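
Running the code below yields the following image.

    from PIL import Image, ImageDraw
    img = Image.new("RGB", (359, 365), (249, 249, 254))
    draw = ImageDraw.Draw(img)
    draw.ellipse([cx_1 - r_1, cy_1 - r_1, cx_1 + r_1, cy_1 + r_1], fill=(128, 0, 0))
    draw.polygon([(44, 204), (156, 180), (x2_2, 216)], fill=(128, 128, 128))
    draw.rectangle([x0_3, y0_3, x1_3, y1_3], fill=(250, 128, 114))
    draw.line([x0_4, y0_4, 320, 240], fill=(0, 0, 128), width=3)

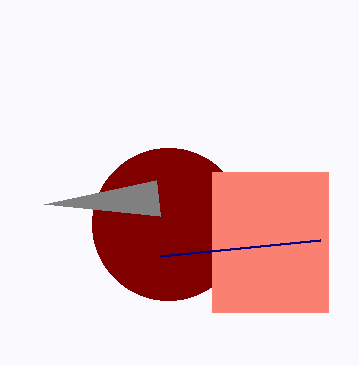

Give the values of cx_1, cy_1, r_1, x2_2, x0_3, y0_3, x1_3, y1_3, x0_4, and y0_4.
cx_1 = 168, cy_1 = 224, r_1 = 76, x2_2 = 160, x0_3 = 212, y0_3 = 172, x1_3 = 328, y1_3 = 312, x0_4 = 160, y0_4 = 256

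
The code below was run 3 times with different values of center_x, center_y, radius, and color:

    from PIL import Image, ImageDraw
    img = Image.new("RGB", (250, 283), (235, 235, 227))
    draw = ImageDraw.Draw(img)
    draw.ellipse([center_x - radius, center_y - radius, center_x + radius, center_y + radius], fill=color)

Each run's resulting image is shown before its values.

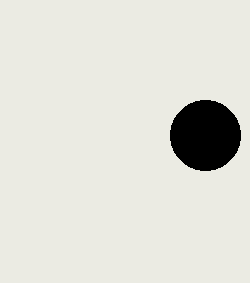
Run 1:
center_x = 205; center_y = 135; radius = 35; color = 'black'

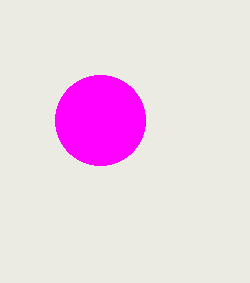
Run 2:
center_x = 100
center_y = 120
radius = 45
color = 'magenta'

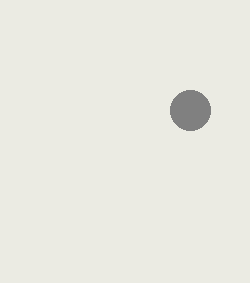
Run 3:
center_x = 190; center_y = 110; radius = 20; color = 'gray'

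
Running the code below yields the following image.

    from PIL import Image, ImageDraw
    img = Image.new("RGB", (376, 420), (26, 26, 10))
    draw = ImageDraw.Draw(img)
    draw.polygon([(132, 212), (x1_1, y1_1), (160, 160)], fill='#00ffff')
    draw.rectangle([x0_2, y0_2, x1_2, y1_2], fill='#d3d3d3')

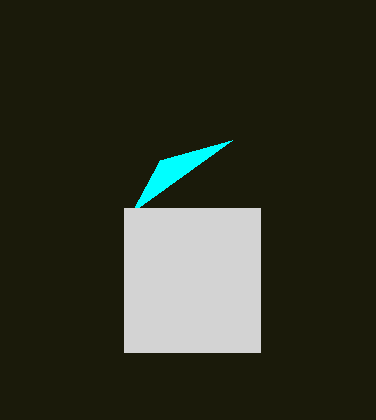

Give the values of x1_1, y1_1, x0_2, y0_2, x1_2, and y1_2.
x1_1 = 232
y1_1 = 140
x0_2 = 124
y0_2 = 208
x1_2 = 260
y1_2 = 352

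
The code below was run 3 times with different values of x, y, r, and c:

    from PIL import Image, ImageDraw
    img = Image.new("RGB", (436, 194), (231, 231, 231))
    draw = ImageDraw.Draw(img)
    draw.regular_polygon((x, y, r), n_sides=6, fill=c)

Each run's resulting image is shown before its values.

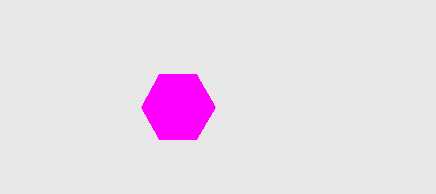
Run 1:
x = 178, y = 107, r = 37, c = 'magenta'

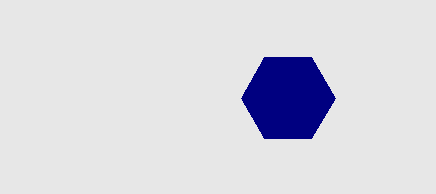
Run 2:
x = 288, y = 98, r = 47, c = 'navy'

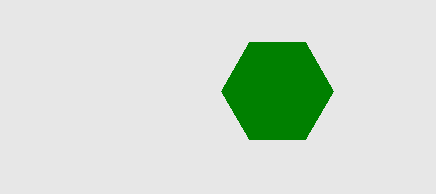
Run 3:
x = 277; y = 91; r = 56; c = 'green'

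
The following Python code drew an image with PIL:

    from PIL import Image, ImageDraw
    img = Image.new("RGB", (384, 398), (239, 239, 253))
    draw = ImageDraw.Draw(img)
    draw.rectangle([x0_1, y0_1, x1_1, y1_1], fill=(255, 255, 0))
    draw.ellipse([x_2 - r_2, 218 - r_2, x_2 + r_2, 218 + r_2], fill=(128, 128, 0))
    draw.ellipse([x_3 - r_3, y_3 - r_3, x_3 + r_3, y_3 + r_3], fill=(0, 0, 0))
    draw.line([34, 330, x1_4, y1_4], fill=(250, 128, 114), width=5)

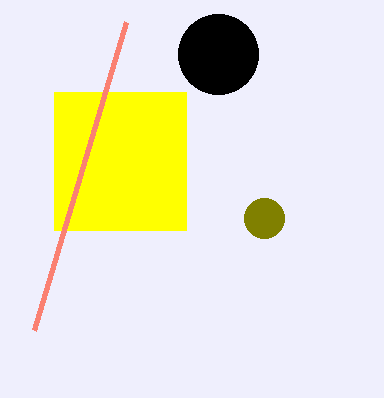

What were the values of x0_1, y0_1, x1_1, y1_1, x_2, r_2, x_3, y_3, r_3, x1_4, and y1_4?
x0_1 = 54; y0_1 = 92; x1_1 = 186; y1_1 = 230; x_2 = 264; r_2 = 20; x_3 = 218; y_3 = 54; r_3 = 40; x1_4 = 126; y1_4 = 22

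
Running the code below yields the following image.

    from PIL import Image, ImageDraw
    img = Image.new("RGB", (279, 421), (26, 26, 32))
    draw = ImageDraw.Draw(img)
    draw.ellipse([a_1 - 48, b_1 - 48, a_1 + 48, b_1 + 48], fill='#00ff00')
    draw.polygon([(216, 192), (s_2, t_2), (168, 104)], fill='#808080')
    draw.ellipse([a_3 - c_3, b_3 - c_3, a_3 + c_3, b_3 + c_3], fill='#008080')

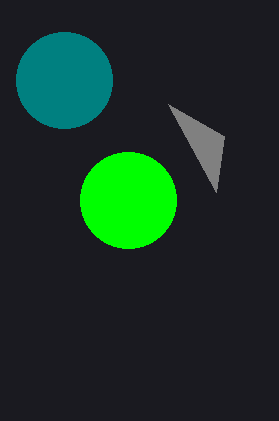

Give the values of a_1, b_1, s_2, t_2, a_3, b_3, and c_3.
a_1 = 128; b_1 = 200; s_2 = 224; t_2 = 136; a_3 = 64; b_3 = 80; c_3 = 48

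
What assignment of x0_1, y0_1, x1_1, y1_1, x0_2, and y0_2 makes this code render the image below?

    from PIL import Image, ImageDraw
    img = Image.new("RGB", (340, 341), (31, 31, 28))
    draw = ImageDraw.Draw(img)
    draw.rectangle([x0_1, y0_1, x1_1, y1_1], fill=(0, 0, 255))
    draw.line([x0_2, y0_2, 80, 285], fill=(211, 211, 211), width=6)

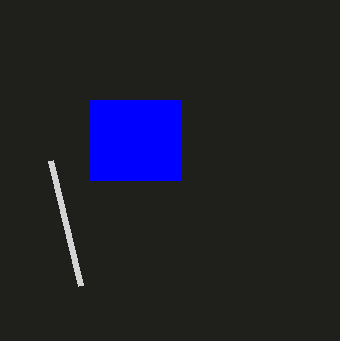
x0_1 = 90, y0_1 = 100, x1_1 = 180, y1_1 = 180, x0_2 = 50, y0_2 = 160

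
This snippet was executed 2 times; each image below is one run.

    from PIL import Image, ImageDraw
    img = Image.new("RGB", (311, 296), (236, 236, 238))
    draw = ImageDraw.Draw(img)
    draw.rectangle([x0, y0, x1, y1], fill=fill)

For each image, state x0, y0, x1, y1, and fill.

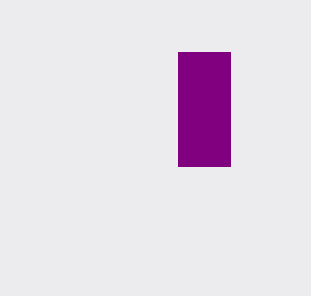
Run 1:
x0 = 178; y0 = 52; x1 = 230; y1 = 166; fill = 'purple'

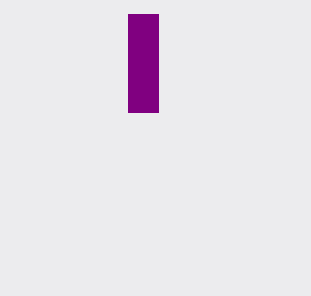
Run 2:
x0 = 128, y0 = 14, x1 = 158, y1 = 112, fill = 'purple'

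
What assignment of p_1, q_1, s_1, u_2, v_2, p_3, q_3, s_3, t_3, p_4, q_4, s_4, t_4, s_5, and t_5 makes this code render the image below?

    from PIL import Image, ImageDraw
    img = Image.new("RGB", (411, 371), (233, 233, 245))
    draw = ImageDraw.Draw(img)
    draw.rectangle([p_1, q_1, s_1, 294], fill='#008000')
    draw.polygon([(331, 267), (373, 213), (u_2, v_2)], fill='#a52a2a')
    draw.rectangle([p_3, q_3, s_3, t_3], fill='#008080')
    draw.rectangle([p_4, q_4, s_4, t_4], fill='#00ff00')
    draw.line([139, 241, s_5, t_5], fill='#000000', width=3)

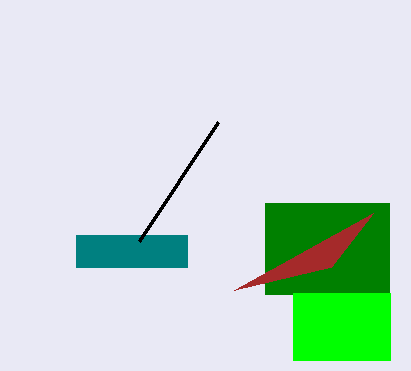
p_1 = 265
q_1 = 203
s_1 = 389
u_2 = 234
v_2 = 290
p_3 = 76
q_3 = 235
s_3 = 187
t_3 = 267
p_4 = 293
q_4 = 293
s_4 = 390
t_4 = 360
s_5 = 218
t_5 = 122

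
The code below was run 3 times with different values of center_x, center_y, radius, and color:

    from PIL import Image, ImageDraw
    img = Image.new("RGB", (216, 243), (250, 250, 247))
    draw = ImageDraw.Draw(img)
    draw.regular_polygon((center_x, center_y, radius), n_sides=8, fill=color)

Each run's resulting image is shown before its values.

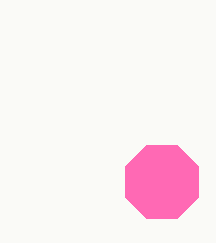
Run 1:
center_x = 162, center_y = 182, radius = 40, color = 'hotpink'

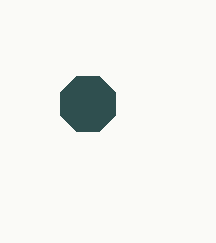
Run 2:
center_x = 88; center_y = 104; radius = 30; color = 'darkslategray'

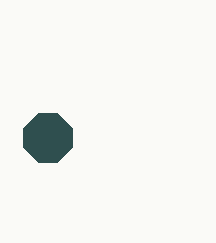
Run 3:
center_x = 48
center_y = 138
radius = 26
color = 'darkslategray'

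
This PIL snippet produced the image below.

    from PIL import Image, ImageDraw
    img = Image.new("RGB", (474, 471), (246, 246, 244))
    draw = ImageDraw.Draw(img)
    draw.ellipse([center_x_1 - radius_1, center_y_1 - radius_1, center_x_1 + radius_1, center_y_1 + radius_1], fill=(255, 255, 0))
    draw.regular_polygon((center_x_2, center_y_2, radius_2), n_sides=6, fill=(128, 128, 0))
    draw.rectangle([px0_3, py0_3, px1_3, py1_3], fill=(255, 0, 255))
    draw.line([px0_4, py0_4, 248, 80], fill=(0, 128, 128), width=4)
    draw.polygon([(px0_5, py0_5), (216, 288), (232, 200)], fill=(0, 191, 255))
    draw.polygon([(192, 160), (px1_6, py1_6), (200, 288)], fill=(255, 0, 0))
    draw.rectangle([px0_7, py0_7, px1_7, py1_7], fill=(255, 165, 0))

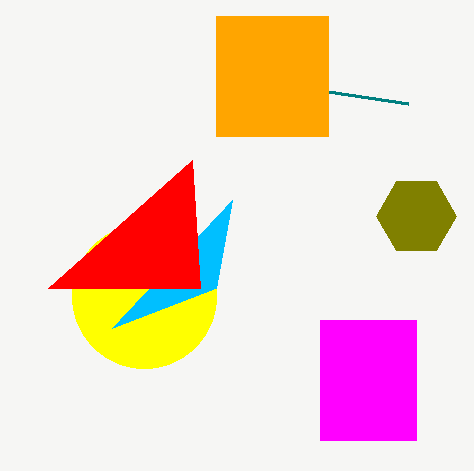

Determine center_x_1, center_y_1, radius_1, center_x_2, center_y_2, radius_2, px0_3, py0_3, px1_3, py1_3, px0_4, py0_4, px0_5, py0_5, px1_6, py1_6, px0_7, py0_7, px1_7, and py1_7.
center_x_1 = 144; center_y_1 = 296; radius_1 = 72; center_x_2 = 416; center_y_2 = 216; radius_2 = 40; px0_3 = 320; py0_3 = 320; px1_3 = 416; py1_3 = 440; px0_4 = 408; py0_4 = 104; px0_5 = 112; py0_5 = 328; px1_6 = 48; py1_6 = 288; px0_7 = 216; py0_7 = 16; px1_7 = 328; py1_7 = 136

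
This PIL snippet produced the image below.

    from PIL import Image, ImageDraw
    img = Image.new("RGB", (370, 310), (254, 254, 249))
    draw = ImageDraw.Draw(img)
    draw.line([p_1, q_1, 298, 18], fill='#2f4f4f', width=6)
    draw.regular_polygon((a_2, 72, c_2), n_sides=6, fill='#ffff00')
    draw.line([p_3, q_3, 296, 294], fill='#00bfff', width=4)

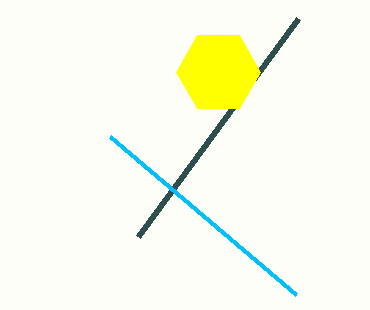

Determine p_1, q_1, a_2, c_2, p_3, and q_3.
p_1 = 138
q_1 = 236
a_2 = 218
c_2 = 42
p_3 = 110
q_3 = 136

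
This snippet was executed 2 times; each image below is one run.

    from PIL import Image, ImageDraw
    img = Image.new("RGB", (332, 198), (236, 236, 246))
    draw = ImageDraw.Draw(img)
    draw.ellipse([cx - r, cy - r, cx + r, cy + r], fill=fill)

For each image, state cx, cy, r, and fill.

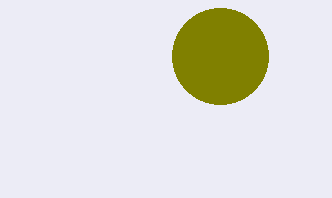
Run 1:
cx = 220
cy = 56
r = 48
fill = 'olive'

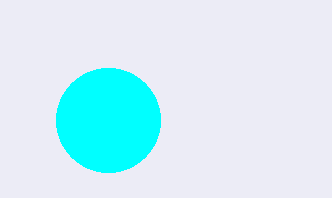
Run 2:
cx = 108
cy = 120
r = 52
fill = 'cyan'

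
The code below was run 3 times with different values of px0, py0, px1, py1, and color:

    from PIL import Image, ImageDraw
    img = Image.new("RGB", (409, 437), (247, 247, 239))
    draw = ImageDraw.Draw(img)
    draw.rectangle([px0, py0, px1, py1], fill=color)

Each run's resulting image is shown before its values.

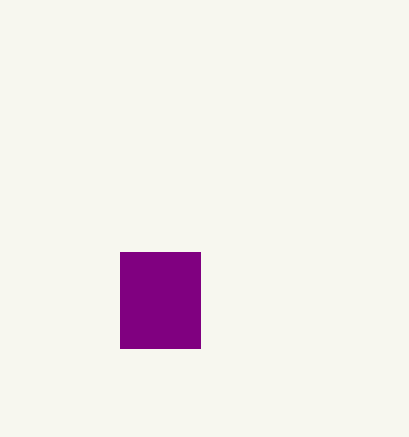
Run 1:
px0 = 120
py0 = 252
px1 = 200
py1 = 348
color = 'purple'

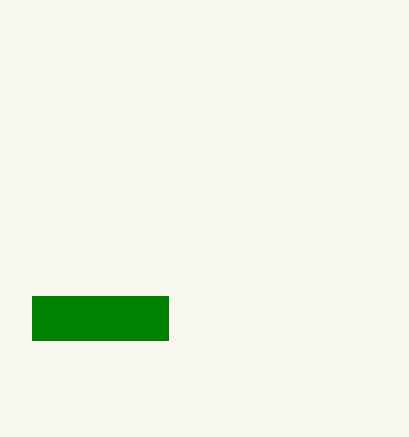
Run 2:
px0 = 32
py0 = 296
px1 = 168
py1 = 340
color = 'green'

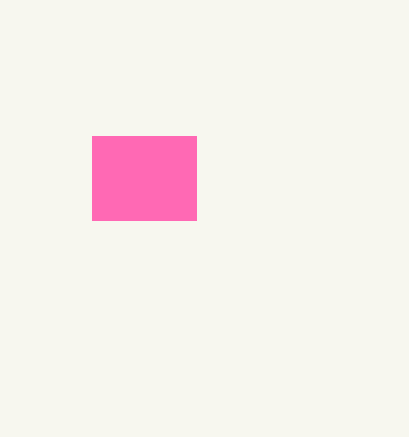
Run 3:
px0 = 92, py0 = 136, px1 = 196, py1 = 220, color = 'hotpink'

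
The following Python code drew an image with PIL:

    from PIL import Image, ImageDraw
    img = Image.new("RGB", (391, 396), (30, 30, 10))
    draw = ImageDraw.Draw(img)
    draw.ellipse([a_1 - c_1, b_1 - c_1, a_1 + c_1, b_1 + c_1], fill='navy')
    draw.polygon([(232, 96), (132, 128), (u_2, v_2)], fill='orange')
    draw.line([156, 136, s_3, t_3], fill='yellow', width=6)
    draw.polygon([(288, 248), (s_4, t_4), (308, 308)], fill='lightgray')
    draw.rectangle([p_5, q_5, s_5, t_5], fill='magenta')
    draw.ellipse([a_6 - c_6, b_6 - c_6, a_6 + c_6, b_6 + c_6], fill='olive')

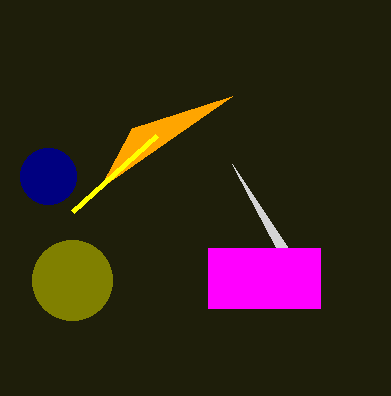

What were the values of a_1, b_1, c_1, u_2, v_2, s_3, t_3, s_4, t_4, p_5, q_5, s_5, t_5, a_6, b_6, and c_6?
a_1 = 48
b_1 = 176
c_1 = 28
u_2 = 100
v_2 = 188
s_3 = 72
t_3 = 212
s_4 = 232
t_4 = 164
p_5 = 208
q_5 = 248
s_5 = 320
t_5 = 308
a_6 = 72
b_6 = 280
c_6 = 40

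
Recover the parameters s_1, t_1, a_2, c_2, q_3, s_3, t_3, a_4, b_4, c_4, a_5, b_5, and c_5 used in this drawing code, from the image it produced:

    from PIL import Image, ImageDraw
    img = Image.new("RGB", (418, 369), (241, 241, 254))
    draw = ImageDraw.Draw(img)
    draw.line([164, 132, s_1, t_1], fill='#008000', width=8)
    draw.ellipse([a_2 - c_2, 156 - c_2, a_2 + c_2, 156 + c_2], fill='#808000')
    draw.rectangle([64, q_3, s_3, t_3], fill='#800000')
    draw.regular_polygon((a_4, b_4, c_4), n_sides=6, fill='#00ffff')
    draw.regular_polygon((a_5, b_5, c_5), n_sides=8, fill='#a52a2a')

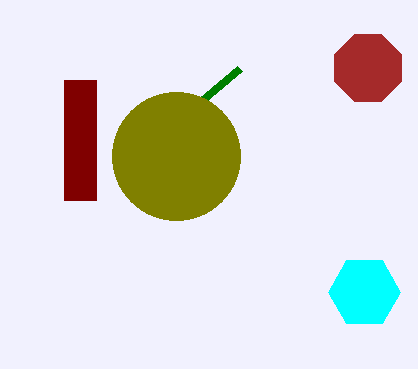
s_1 = 240, t_1 = 68, a_2 = 176, c_2 = 64, q_3 = 80, s_3 = 96, t_3 = 200, a_4 = 364, b_4 = 292, c_4 = 36, a_5 = 368, b_5 = 68, c_5 = 36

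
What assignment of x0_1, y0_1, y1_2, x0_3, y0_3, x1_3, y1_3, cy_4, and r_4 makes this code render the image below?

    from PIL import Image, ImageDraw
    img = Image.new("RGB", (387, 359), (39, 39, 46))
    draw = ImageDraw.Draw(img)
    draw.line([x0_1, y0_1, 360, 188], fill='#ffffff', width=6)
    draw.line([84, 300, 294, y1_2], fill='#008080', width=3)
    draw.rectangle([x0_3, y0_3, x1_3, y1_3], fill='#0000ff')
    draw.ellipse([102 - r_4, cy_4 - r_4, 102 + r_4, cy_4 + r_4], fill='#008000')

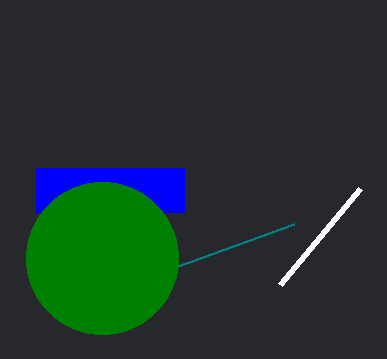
x0_1 = 280; y0_1 = 284; y1_2 = 224; x0_3 = 36; y0_3 = 168; x1_3 = 184; y1_3 = 212; cy_4 = 258; r_4 = 76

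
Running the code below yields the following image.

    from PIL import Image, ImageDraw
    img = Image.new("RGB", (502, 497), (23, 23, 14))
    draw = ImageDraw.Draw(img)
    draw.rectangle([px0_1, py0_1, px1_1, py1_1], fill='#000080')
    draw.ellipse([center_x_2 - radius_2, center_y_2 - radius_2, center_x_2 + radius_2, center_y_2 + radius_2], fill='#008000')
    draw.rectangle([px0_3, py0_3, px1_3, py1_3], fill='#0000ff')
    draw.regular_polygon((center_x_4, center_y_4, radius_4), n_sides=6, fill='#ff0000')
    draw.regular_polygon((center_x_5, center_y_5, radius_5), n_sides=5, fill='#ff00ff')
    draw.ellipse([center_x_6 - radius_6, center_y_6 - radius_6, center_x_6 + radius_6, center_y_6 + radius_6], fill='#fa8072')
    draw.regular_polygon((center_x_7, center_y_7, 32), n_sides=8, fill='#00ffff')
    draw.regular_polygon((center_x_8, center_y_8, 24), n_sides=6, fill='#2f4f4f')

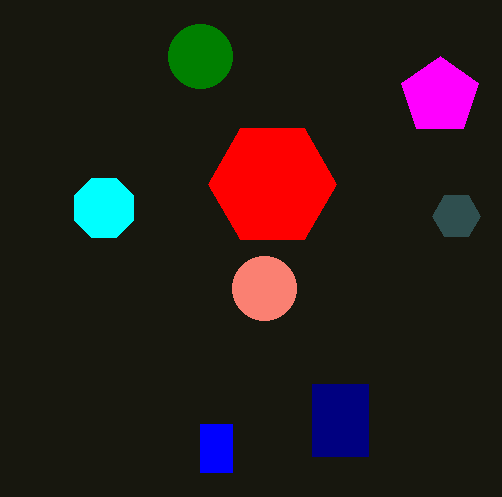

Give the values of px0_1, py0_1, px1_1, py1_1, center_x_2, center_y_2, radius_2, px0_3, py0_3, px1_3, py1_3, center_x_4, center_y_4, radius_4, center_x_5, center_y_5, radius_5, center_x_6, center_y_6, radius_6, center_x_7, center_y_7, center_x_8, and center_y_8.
px0_1 = 312
py0_1 = 384
px1_1 = 368
py1_1 = 456
center_x_2 = 200
center_y_2 = 56
radius_2 = 32
px0_3 = 200
py0_3 = 424
px1_3 = 232
py1_3 = 472
center_x_4 = 272
center_y_4 = 184
radius_4 = 64
center_x_5 = 440
center_y_5 = 96
radius_5 = 40
center_x_6 = 264
center_y_6 = 288
radius_6 = 32
center_x_7 = 104
center_y_7 = 208
center_x_8 = 456
center_y_8 = 216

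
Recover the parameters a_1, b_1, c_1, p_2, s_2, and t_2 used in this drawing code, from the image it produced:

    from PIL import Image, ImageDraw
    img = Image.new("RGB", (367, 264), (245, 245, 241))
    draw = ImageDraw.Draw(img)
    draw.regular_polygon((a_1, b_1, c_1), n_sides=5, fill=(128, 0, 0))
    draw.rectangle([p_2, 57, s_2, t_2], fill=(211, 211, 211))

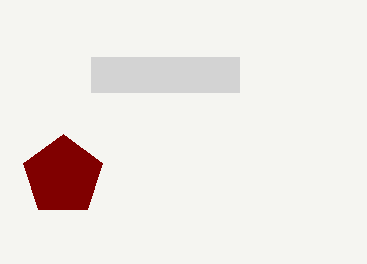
a_1 = 63
b_1 = 176
c_1 = 42
p_2 = 91
s_2 = 239
t_2 = 92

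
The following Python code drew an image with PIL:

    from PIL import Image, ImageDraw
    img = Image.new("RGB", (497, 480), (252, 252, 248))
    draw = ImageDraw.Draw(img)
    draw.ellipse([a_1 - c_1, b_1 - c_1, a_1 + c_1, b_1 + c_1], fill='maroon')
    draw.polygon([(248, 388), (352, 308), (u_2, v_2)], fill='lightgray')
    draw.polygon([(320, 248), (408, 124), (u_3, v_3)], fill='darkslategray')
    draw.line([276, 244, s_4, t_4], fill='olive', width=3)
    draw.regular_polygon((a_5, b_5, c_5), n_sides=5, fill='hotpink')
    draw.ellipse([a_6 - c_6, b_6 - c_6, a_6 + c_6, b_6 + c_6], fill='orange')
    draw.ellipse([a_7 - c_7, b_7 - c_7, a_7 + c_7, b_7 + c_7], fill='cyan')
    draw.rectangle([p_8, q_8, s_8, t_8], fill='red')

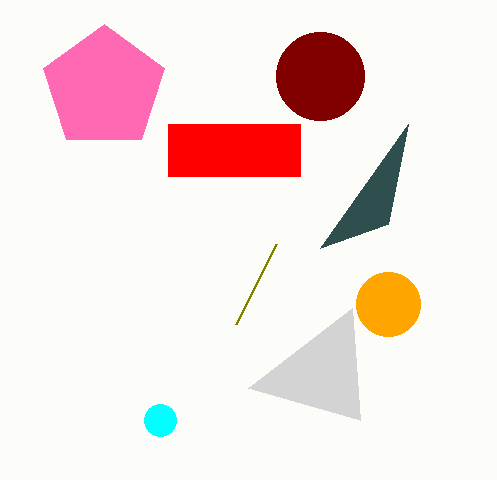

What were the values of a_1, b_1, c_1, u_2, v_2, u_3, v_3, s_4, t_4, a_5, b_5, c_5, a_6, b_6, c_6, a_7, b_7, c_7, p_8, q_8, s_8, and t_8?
a_1 = 320, b_1 = 76, c_1 = 44, u_2 = 360, v_2 = 420, u_3 = 388, v_3 = 224, s_4 = 236, t_4 = 324, a_5 = 104, b_5 = 88, c_5 = 64, a_6 = 388, b_6 = 304, c_6 = 32, a_7 = 160, b_7 = 420, c_7 = 16, p_8 = 168, q_8 = 124, s_8 = 300, t_8 = 176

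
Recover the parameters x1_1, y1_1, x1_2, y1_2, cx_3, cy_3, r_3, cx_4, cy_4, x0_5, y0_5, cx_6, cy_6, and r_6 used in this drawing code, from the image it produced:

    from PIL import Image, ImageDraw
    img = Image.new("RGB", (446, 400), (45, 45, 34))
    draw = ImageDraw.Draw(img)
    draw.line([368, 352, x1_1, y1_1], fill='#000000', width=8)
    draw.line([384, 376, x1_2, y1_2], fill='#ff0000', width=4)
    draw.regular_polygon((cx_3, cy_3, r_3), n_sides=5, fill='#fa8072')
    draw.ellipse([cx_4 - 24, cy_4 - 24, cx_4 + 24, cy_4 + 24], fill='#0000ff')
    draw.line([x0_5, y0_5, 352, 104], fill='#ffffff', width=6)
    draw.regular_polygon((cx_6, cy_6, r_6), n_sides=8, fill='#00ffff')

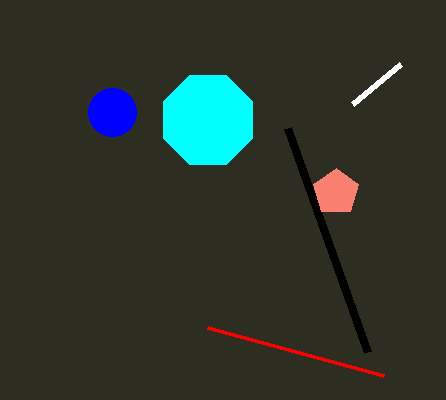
x1_1 = 288
y1_1 = 128
x1_2 = 208
y1_2 = 328
cx_3 = 336
cy_3 = 192
r_3 = 24
cx_4 = 112
cy_4 = 112
x0_5 = 400
y0_5 = 64
cx_6 = 208
cy_6 = 120
r_6 = 48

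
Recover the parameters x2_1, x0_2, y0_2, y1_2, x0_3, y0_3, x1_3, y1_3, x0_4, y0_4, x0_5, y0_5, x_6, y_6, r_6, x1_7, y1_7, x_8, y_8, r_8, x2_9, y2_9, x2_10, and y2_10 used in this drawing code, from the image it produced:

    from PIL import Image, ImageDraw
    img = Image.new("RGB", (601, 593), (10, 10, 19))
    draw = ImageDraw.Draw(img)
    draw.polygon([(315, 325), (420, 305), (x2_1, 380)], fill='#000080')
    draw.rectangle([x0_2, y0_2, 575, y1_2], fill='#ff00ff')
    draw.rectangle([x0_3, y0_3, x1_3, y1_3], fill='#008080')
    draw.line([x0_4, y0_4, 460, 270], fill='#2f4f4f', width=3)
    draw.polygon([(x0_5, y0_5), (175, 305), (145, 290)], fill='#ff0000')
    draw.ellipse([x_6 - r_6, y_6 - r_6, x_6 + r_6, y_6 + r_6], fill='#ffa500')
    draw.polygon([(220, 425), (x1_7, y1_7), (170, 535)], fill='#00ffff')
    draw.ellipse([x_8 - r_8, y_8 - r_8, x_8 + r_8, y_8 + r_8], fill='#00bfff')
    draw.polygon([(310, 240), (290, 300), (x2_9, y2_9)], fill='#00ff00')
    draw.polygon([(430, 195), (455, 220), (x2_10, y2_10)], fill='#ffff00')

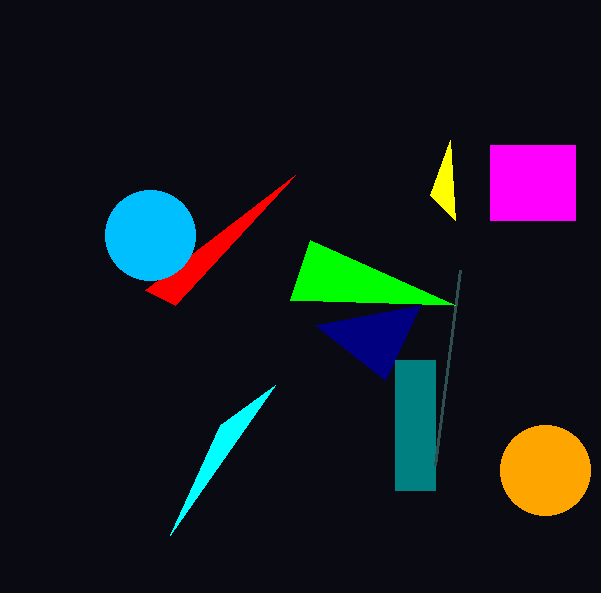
x2_1 = 385; x0_2 = 490; y0_2 = 145; y1_2 = 220; x0_3 = 395; y0_3 = 360; x1_3 = 435; y1_3 = 490; x0_4 = 435; y0_4 = 465; x0_5 = 295; y0_5 = 175; x_6 = 545; y_6 = 470; r_6 = 45; x1_7 = 275; y1_7 = 385; x_8 = 150; y_8 = 235; r_8 = 45; x2_9 = 455; y2_9 = 305; x2_10 = 450; y2_10 = 140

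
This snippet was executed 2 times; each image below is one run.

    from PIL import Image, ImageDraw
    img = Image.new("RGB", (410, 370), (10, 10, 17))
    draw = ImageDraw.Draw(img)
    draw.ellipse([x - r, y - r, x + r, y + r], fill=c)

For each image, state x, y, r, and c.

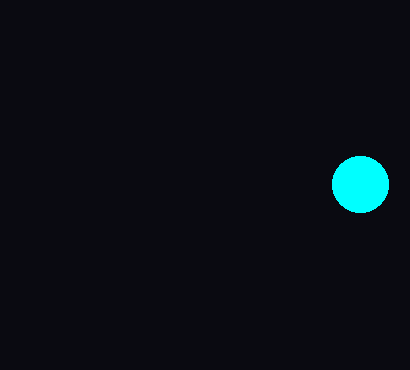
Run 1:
x = 360; y = 184; r = 28; c = 'cyan'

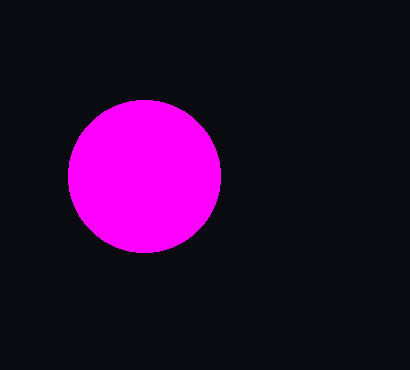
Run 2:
x = 144; y = 176; r = 76; c = 'magenta'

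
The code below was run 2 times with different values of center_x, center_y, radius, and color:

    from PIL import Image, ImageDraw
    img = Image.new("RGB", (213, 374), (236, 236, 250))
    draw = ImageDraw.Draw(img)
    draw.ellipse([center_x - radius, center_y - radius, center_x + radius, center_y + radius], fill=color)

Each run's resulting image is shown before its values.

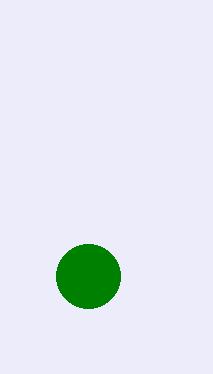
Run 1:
center_x = 88; center_y = 276; radius = 32; color = 'green'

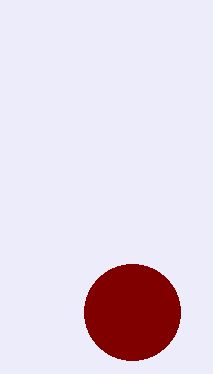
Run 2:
center_x = 132; center_y = 312; radius = 48; color = 'maroon'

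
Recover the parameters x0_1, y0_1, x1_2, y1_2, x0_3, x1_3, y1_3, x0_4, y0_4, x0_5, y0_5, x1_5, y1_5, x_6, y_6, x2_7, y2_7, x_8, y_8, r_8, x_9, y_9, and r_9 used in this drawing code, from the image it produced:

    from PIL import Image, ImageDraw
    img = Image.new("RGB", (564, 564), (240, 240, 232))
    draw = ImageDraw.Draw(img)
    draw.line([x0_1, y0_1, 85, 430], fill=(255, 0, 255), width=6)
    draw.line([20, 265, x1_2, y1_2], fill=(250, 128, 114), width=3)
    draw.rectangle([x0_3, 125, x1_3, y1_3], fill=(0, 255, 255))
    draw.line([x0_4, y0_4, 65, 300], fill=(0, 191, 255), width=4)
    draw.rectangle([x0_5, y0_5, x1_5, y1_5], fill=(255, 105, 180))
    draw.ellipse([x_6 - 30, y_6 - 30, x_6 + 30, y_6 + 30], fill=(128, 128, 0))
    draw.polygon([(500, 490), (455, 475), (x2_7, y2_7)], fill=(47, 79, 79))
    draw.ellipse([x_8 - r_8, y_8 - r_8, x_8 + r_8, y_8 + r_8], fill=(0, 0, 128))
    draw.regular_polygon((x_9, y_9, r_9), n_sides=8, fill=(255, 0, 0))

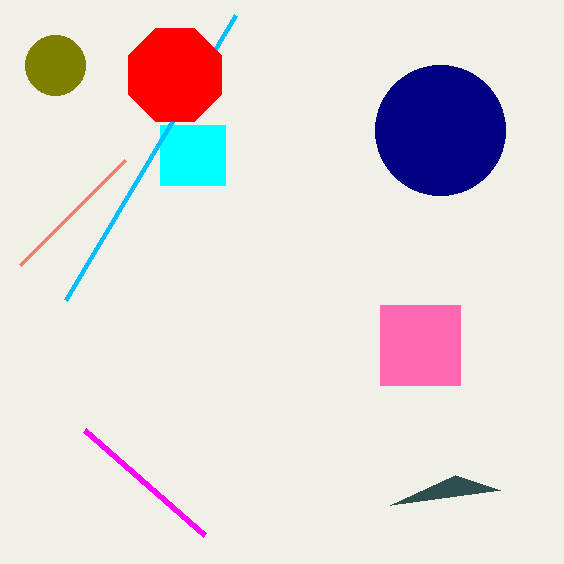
x0_1 = 205, y0_1 = 535, x1_2 = 125, y1_2 = 160, x0_3 = 160, x1_3 = 225, y1_3 = 185, x0_4 = 235, y0_4 = 15, x0_5 = 380, y0_5 = 305, x1_5 = 460, y1_5 = 385, x_6 = 55, y_6 = 65, x2_7 = 390, y2_7 = 505, x_8 = 440, y_8 = 130, r_8 = 65, x_9 = 175, y_9 = 75, r_9 = 50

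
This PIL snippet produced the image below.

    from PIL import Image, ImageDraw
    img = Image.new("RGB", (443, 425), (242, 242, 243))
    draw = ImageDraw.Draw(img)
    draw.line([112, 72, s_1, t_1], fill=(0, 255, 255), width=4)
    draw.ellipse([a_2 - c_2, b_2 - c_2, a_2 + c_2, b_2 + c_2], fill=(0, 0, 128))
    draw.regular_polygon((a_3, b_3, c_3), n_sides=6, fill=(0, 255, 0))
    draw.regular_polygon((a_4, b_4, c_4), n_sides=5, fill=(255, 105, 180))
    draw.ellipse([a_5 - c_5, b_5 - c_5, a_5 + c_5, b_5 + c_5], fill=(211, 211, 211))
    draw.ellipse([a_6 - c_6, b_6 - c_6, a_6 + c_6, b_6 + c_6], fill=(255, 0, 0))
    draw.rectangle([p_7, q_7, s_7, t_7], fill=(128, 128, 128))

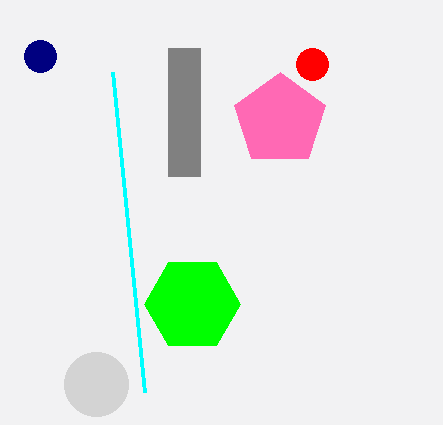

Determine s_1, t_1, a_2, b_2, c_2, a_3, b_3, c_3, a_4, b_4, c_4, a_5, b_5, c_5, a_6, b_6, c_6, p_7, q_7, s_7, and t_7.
s_1 = 144; t_1 = 392; a_2 = 40; b_2 = 56; c_2 = 16; a_3 = 192; b_3 = 304; c_3 = 48; a_4 = 280; b_4 = 120; c_4 = 48; a_5 = 96; b_5 = 384; c_5 = 32; a_6 = 312; b_6 = 64; c_6 = 16; p_7 = 168; q_7 = 48; s_7 = 200; t_7 = 176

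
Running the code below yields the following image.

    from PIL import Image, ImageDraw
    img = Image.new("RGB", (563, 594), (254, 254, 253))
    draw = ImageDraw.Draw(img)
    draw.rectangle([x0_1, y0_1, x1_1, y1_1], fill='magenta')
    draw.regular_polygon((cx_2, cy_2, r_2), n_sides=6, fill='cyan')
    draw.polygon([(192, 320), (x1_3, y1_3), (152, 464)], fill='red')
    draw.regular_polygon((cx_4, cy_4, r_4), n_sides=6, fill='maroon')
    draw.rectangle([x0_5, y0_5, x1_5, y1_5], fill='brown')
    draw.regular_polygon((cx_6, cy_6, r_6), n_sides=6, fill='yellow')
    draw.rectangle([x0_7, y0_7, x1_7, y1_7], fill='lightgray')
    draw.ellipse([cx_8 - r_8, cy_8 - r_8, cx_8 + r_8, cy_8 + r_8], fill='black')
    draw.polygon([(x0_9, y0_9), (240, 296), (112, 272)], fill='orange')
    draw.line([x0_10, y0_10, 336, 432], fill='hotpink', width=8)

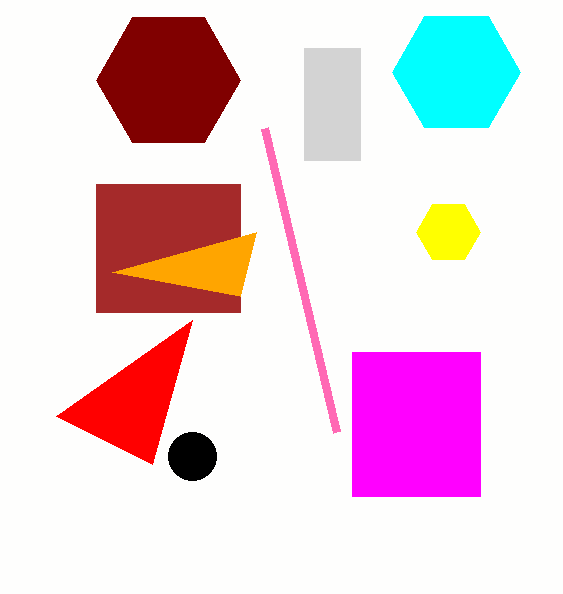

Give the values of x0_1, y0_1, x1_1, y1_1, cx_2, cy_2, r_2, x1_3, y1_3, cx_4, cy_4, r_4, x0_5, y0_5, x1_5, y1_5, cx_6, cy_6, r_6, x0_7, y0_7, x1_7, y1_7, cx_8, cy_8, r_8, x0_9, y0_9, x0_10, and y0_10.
x0_1 = 352
y0_1 = 352
x1_1 = 480
y1_1 = 496
cx_2 = 456
cy_2 = 72
r_2 = 64
x1_3 = 56
y1_3 = 416
cx_4 = 168
cy_4 = 80
r_4 = 72
x0_5 = 96
y0_5 = 184
x1_5 = 240
y1_5 = 312
cx_6 = 448
cy_6 = 232
r_6 = 32
x0_7 = 304
y0_7 = 48
x1_7 = 360
y1_7 = 160
cx_8 = 192
cy_8 = 456
r_8 = 24
x0_9 = 256
y0_9 = 232
x0_10 = 264
y0_10 = 128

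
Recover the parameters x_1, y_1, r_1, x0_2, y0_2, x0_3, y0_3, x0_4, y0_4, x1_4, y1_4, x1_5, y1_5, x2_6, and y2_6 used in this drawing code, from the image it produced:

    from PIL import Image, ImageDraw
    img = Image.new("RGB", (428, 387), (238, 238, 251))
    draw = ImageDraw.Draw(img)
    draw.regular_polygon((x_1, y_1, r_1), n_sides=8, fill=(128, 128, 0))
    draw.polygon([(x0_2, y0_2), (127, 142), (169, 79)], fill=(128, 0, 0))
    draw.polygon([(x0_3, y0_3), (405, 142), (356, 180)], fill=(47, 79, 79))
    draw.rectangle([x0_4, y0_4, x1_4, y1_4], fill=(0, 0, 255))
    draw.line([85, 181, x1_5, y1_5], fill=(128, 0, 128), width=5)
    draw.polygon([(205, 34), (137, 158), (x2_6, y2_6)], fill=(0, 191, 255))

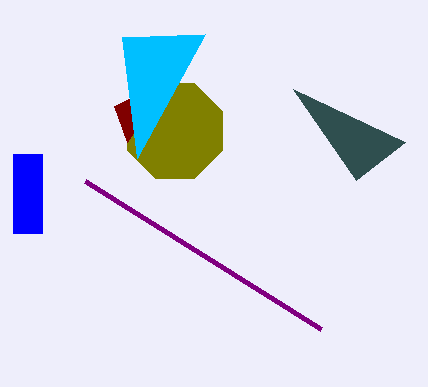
x_1 = 175; y_1 = 131; r_1 = 51; x0_2 = 114; y0_2 = 106; x0_3 = 293; y0_3 = 89; x0_4 = 13; y0_4 = 154; x1_4 = 42; y1_4 = 233; x1_5 = 321; y1_5 = 329; x2_6 = 122; y2_6 = 37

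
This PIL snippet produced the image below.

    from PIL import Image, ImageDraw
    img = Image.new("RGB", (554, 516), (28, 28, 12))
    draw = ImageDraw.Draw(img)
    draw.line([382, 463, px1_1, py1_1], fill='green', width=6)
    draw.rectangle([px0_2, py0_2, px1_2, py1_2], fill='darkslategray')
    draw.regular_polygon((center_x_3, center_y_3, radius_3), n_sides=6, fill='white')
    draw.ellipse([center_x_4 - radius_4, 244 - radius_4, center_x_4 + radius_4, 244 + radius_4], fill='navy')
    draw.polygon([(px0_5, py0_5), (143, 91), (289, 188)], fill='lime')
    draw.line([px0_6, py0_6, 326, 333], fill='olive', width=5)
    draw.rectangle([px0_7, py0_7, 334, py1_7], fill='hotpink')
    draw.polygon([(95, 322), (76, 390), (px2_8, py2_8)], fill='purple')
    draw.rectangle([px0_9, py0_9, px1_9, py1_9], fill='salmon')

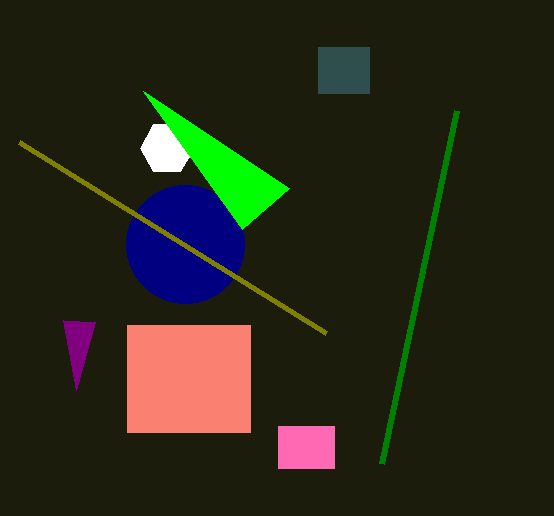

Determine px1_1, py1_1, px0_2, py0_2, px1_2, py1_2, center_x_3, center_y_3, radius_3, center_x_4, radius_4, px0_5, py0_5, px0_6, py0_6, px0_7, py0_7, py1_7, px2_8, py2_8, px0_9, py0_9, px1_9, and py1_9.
px1_1 = 457, py1_1 = 110, px0_2 = 318, py0_2 = 47, px1_2 = 369, py1_2 = 93, center_x_3 = 167, center_y_3 = 148, radius_3 = 27, center_x_4 = 185, radius_4 = 59, px0_5 = 242, py0_5 = 229, px0_6 = 19, py0_6 = 142, px0_7 = 278, py0_7 = 426, py1_7 = 468, px2_8 = 63, py2_8 = 320, px0_9 = 127, py0_9 = 325, px1_9 = 250, py1_9 = 432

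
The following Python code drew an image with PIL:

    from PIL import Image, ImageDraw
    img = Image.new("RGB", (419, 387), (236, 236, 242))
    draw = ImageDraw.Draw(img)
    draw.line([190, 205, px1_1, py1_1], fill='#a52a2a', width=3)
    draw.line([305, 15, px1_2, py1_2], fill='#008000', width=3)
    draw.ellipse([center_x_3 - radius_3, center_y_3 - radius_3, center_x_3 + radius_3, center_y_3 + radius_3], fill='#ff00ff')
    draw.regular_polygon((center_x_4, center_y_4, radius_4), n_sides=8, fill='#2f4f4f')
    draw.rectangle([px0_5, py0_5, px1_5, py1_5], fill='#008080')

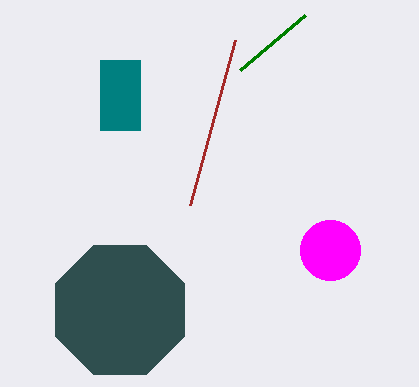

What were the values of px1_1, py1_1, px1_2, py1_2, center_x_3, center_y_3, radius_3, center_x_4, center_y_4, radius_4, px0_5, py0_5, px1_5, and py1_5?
px1_1 = 235; py1_1 = 40; px1_2 = 240; py1_2 = 70; center_x_3 = 330; center_y_3 = 250; radius_3 = 30; center_x_4 = 120; center_y_4 = 310; radius_4 = 70; px0_5 = 100; py0_5 = 60; px1_5 = 140; py1_5 = 130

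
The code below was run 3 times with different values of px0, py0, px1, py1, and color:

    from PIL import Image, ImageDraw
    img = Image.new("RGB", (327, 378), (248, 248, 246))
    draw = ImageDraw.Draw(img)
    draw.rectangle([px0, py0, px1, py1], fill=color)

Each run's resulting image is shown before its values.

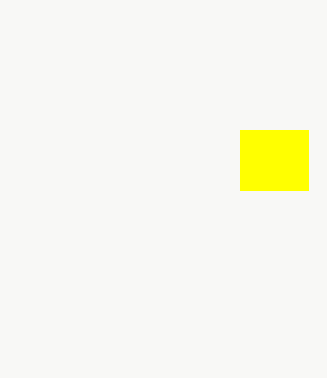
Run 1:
px0 = 240
py0 = 130
px1 = 308
py1 = 190
color = 'yellow'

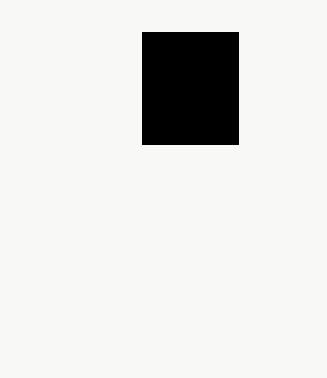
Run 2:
px0 = 142, py0 = 32, px1 = 238, py1 = 144, color = 'black'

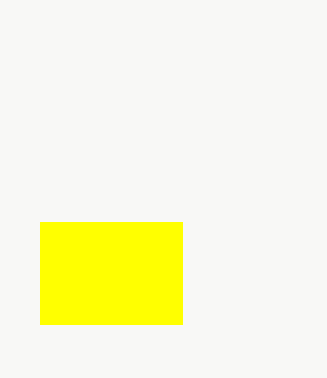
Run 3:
px0 = 40
py0 = 222
px1 = 182
py1 = 324
color = 'yellow'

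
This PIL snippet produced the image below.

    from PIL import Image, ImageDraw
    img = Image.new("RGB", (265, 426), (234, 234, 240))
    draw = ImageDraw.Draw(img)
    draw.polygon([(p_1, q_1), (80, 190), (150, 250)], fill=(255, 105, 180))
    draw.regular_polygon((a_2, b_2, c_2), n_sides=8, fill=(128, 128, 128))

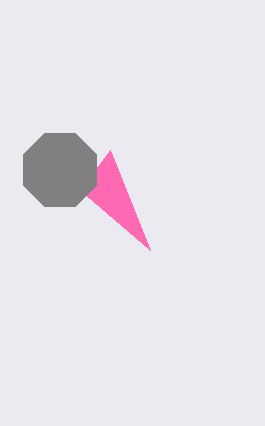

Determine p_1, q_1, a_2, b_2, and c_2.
p_1 = 110, q_1 = 150, a_2 = 60, b_2 = 170, c_2 = 40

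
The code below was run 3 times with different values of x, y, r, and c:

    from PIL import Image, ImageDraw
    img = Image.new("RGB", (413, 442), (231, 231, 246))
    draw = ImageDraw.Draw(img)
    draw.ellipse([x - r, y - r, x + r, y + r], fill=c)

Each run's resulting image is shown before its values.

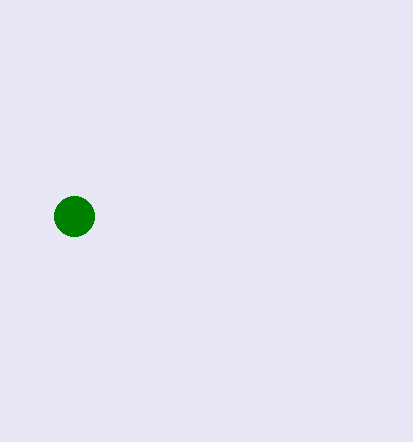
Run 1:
x = 74; y = 216; r = 20; c = 'green'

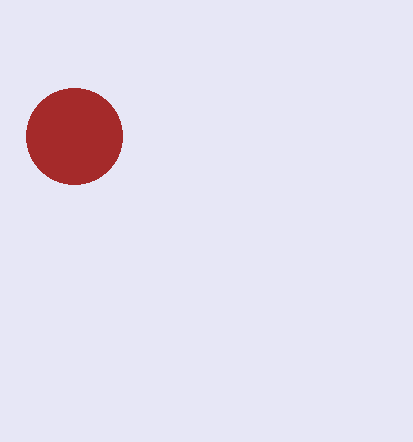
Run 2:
x = 74; y = 136; r = 48; c = 'brown'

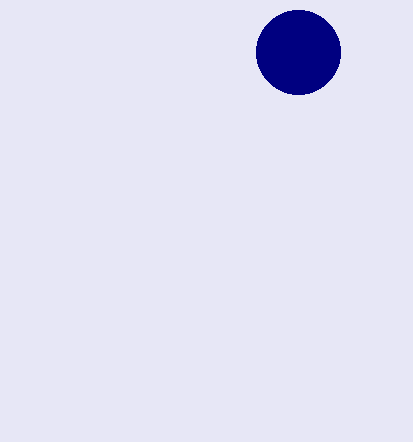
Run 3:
x = 298
y = 52
r = 42
c = 'navy'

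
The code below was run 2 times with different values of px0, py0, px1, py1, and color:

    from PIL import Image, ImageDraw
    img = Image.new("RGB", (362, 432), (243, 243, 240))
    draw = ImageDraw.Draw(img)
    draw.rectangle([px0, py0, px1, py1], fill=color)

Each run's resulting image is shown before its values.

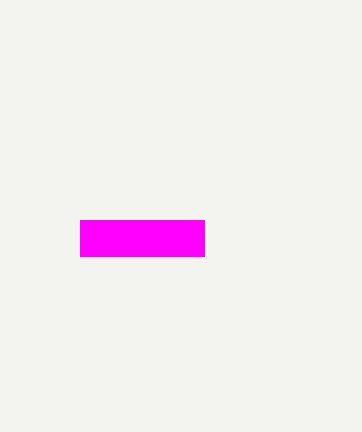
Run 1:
px0 = 80, py0 = 220, px1 = 204, py1 = 256, color = 'magenta'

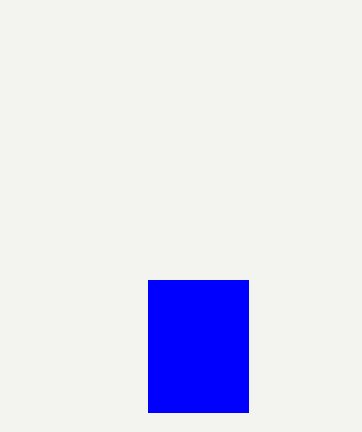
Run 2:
px0 = 148, py0 = 280, px1 = 248, py1 = 412, color = 'blue'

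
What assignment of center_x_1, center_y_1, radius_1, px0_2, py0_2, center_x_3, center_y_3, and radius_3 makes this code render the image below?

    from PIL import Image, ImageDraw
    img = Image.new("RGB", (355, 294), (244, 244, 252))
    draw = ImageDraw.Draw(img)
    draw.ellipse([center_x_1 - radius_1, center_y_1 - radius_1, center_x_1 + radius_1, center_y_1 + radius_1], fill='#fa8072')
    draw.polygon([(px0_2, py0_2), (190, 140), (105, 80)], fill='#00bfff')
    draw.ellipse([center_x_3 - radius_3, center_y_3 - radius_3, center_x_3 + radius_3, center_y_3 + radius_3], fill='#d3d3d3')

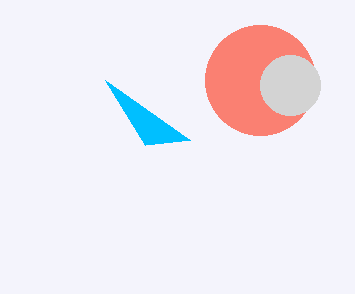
center_x_1 = 260, center_y_1 = 80, radius_1 = 55, px0_2 = 145, py0_2 = 145, center_x_3 = 290, center_y_3 = 85, radius_3 = 30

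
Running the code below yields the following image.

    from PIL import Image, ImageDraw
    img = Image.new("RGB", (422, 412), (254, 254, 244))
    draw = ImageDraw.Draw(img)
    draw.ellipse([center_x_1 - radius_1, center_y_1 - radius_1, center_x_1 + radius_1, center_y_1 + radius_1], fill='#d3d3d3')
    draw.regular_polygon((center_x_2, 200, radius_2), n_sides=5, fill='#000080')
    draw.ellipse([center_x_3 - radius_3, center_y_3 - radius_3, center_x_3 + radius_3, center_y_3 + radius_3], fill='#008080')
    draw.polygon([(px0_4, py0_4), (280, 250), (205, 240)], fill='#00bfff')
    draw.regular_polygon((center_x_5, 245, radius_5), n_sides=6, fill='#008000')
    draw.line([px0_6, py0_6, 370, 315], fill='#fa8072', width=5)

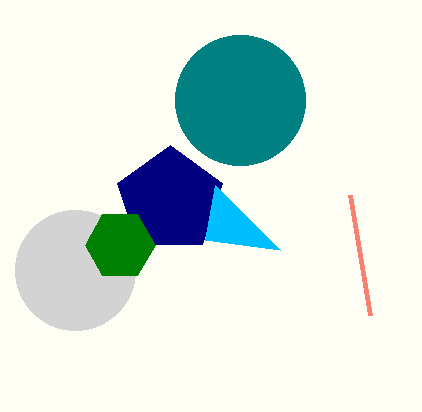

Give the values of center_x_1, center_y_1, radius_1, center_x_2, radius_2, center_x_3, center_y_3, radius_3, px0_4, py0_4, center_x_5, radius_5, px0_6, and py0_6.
center_x_1 = 75, center_y_1 = 270, radius_1 = 60, center_x_2 = 170, radius_2 = 55, center_x_3 = 240, center_y_3 = 100, radius_3 = 65, px0_4 = 215, py0_4 = 185, center_x_5 = 120, radius_5 = 35, px0_6 = 350, py0_6 = 195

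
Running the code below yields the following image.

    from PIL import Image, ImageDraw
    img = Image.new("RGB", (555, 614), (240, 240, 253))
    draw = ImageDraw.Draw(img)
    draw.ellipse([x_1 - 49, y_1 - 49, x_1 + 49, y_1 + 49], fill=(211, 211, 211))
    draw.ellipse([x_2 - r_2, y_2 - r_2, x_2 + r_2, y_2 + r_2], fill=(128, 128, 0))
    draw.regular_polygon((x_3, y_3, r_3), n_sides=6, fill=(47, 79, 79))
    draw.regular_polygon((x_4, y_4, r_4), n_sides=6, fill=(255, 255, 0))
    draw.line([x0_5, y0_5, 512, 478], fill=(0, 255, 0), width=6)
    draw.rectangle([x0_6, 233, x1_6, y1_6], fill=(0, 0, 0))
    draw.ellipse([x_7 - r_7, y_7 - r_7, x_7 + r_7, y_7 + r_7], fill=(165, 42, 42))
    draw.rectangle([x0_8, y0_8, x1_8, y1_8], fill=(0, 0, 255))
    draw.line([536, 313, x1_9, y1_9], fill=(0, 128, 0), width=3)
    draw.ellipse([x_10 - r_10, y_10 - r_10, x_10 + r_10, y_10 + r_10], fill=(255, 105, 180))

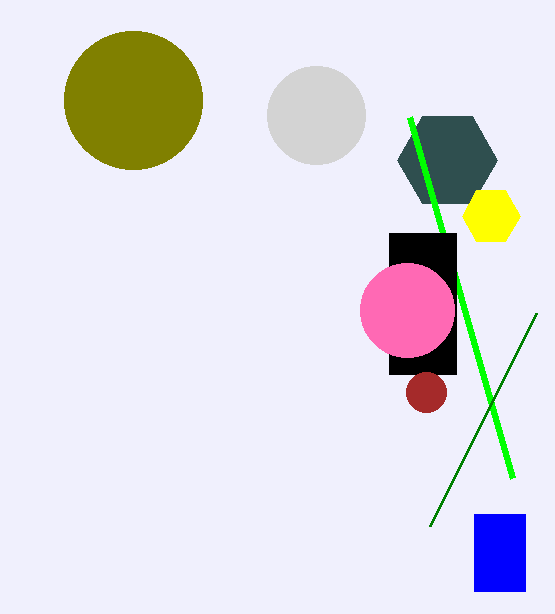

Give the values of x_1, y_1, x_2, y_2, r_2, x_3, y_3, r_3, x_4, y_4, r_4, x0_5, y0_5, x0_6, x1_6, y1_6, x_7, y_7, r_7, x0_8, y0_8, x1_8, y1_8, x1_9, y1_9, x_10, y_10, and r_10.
x_1 = 316; y_1 = 115; x_2 = 133; y_2 = 100; r_2 = 69; x_3 = 447; y_3 = 160; r_3 = 50; x_4 = 491; y_4 = 216; r_4 = 29; x0_5 = 409; y0_5 = 117; x0_6 = 389; x1_6 = 456; y1_6 = 374; x_7 = 426; y_7 = 392; r_7 = 20; x0_8 = 474; y0_8 = 514; x1_8 = 525; y1_8 = 591; x1_9 = 430; y1_9 = 526; x_10 = 407; y_10 = 310; r_10 = 47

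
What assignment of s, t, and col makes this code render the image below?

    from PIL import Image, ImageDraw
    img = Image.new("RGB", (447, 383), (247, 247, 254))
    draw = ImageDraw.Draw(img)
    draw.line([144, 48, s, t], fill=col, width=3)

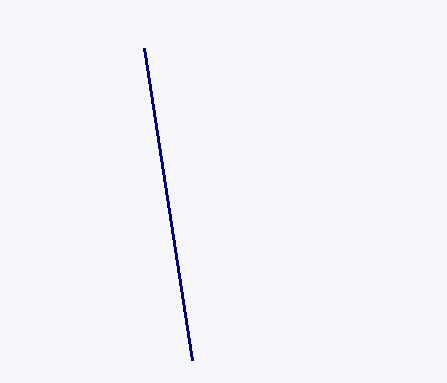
s = 192; t = 360; col = 'navy'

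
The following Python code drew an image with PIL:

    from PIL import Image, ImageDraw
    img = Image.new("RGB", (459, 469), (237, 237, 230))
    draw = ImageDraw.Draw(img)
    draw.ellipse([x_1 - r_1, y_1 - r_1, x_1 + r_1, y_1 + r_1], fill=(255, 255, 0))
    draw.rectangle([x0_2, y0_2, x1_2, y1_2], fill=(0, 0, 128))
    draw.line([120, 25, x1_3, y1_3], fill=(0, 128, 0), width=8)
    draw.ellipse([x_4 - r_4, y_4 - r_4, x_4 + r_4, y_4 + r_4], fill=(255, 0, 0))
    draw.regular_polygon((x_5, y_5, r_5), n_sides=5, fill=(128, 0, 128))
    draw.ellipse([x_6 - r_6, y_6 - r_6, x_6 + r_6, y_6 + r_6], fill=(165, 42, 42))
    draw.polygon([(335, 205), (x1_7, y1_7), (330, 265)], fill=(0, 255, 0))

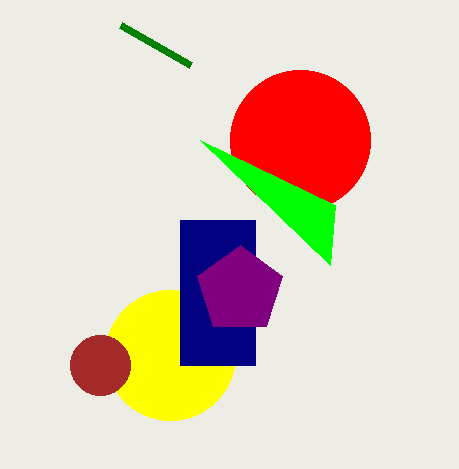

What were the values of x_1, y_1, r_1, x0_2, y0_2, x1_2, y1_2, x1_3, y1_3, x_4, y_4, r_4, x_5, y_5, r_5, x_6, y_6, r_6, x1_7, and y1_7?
x_1 = 170, y_1 = 355, r_1 = 65, x0_2 = 180, y0_2 = 220, x1_2 = 255, y1_2 = 365, x1_3 = 190, y1_3 = 65, x_4 = 300, y_4 = 140, r_4 = 70, x_5 = 240, y_5 = 290, r_5 = 45, x_6 = 100, y_6 = 365, r_6 = 30, x1_7 = 200, y1_7 = 140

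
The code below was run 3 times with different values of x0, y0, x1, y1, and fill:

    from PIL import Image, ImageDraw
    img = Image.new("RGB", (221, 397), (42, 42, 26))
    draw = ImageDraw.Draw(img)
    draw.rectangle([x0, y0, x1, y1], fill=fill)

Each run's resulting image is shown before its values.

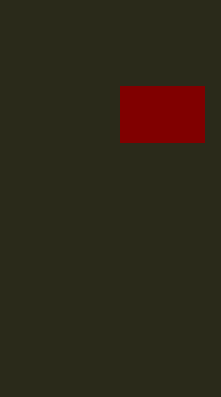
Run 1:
x0 = 120, y0 = 86, x1 = 204, y1 = 142, fill = 'maroon'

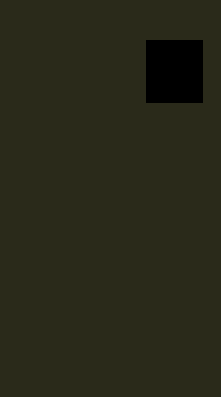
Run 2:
x0 = 146, y0 = 40, x1 = 202, y1 = 102, fill = 'black'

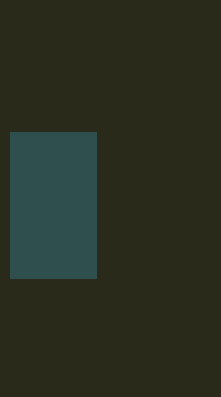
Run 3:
x0 = 10; y0 = 132; x1 = 96; y1 = 278; fill = 'darkslategray'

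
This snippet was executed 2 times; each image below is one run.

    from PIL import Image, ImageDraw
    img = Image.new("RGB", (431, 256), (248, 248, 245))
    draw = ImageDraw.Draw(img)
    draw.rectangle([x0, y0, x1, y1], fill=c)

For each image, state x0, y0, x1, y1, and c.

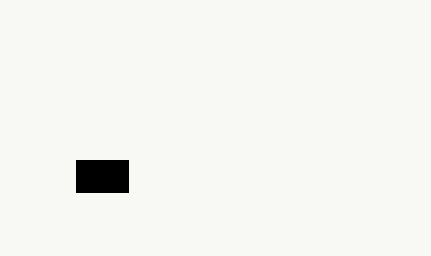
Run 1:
x0 = 76, y0 = 160, x1 = 128, y1 = 192, c = 'black'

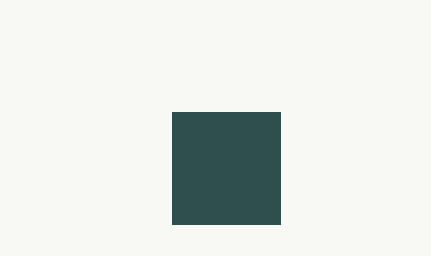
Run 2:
x0 = 172, y0 = 112, x1 = 280, y1 = 224, c = 'darkslategray'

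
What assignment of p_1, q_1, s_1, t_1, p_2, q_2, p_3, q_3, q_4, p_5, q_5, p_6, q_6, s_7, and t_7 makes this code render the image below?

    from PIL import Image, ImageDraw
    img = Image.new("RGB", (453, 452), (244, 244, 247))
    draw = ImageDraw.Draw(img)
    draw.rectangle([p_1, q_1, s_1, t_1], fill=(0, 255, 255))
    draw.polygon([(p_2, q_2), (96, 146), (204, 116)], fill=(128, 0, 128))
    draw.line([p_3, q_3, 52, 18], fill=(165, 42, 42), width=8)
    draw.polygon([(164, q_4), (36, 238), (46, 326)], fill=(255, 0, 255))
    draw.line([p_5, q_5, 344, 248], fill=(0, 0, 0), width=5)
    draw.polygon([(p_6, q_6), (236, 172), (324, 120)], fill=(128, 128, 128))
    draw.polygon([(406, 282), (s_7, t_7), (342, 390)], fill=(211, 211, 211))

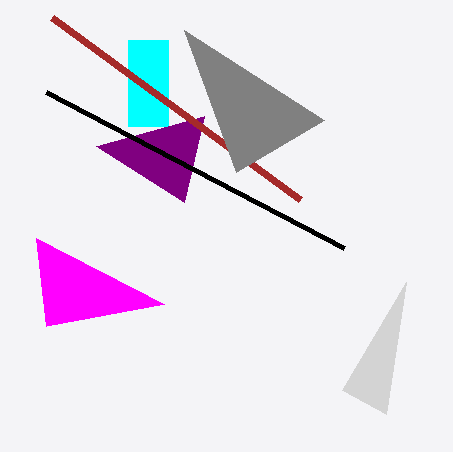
p_1 = 128; q_1 = 40; s_1 = 168; t_1 = 126; p_2 = 184; q_2 = 202; p_3 = 300; q_3 = 200; q_4 = 304; p_5 = 46; q_5 = 92; p_6 = 184; q_6 = 30; s_7 = 386; t_7 = 414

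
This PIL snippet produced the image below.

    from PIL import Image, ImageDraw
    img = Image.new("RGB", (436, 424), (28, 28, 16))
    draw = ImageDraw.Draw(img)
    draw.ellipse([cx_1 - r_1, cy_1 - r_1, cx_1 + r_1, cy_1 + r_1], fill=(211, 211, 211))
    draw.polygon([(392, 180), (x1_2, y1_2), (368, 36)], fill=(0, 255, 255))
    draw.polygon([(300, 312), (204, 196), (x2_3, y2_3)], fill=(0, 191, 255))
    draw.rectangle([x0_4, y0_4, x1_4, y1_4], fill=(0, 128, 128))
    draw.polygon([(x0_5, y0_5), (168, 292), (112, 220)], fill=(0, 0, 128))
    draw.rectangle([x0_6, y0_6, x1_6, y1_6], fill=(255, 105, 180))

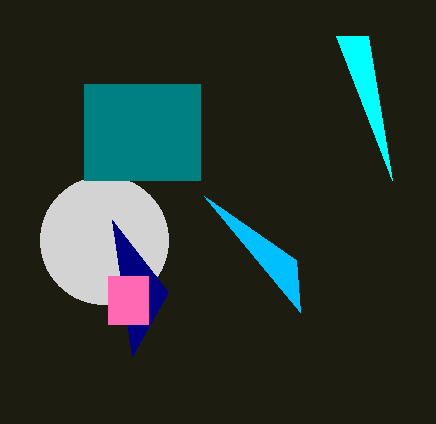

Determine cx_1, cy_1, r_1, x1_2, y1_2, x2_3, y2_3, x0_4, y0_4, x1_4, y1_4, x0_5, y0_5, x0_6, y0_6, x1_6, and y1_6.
cx_1 = 104
cy_1 = 240
r_1 = 64
x1_2 = 336
y1_2 = 36
x2_3 = 296
y2_3 = 260
x0_4 = 84
y0_4 = 84
x1_4 = 200
y1_4 = 180
x0_5 = 132
y0_5 = 356
x0_6 = 108
y0_6 = 276
x1_6 = 148
y1_6 = 324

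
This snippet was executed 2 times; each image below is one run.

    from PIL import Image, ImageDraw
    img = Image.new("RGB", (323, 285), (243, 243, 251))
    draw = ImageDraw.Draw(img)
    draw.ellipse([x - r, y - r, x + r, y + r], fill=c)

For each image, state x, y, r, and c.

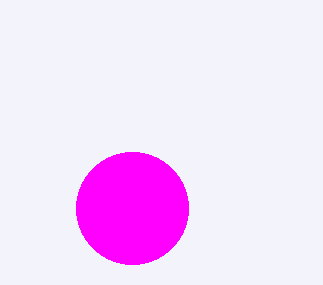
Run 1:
x = 132; y = 208; r = 56; c = 'magenta'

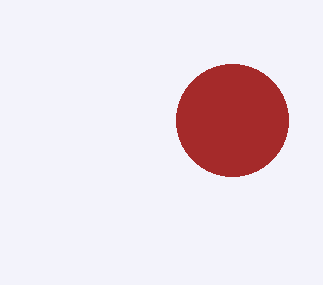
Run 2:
x = 232; y = 120; r = 56; c = 'brown'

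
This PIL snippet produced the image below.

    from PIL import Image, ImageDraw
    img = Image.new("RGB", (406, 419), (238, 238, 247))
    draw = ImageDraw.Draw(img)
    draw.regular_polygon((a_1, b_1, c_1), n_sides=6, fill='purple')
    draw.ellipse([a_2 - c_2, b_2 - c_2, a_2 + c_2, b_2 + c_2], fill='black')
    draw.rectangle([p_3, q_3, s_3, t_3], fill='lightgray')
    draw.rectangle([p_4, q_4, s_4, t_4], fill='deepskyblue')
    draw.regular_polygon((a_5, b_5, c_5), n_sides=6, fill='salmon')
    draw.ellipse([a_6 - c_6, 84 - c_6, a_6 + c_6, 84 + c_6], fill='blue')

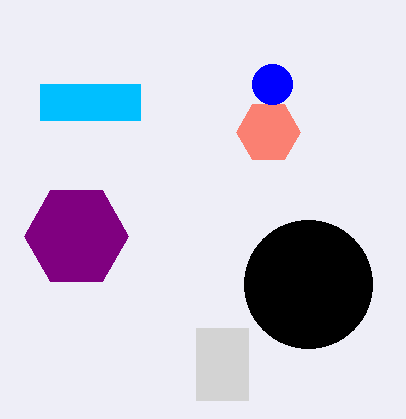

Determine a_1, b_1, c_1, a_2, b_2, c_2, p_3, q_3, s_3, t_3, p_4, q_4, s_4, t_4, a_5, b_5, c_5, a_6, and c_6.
a_1 = 76
b_1 = 236
c_1 = 52
a_2 = 308
b_2 = 284
c_2 = 64
p_3 = 196
q_3 = 328
s_3 = 248
t_3 = 400
p_4 = 40
q_4 = 84
s_4 = 140
t_4 = 120
a_5 = 268
b_5 = 132
c_5 = 32
a_6 = 272
c_6 = 20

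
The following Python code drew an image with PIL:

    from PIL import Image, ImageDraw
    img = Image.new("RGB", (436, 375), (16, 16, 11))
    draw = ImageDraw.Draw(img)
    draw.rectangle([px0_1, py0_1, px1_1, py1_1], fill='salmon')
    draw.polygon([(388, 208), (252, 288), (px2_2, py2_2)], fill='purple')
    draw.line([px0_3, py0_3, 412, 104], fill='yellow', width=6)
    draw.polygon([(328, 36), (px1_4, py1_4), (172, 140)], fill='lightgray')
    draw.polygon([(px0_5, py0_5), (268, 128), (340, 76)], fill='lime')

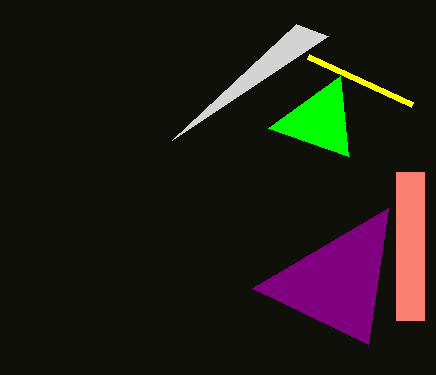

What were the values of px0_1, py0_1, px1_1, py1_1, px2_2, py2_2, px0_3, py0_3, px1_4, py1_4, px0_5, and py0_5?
px0_1 = 396, py0_1 = 172, px1_1 = 424, py1_1 = 320, px2_2 = 368, py2_2 = 344, px0_3 = 308, py0_3 = 56, px1_4 = 296, py1_4 = 24, px0_5 = 348, py0_5 = 156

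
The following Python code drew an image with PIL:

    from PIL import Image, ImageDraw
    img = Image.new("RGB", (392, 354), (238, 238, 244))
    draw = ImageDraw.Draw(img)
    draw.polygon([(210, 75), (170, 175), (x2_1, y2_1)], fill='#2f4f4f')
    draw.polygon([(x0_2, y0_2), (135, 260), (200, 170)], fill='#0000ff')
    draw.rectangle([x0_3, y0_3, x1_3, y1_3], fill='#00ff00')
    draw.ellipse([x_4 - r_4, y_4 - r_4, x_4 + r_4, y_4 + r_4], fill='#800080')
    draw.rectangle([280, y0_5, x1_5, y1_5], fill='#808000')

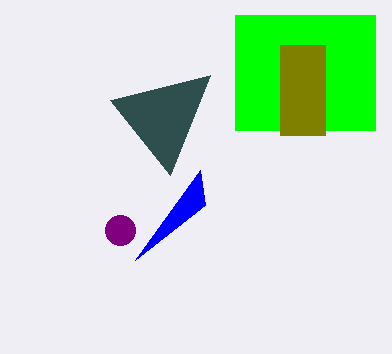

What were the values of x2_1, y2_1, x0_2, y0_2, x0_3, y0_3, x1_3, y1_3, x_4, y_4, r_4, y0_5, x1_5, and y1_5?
x2_1 = 110; y2_1 = 100; x0_2 = 205; y0_2 = 205; x0_3 = 235; y0_3 = 15; x1_3 = 375; y1_3 = 130; x_4 = 120; y_4 = 230; r_4 = 15; y0_5 = 45; x1_5 = 325; y1_5 = 135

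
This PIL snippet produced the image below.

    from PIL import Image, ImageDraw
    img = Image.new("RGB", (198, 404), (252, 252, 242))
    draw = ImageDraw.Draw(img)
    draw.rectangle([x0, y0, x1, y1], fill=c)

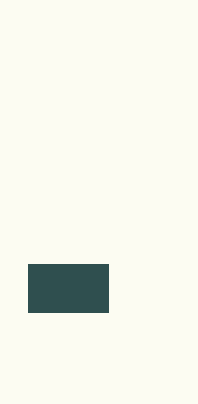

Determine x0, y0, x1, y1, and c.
x0 = 28; y0 = 264; x1 = 108; y1 = 312; c = 'darkslategray'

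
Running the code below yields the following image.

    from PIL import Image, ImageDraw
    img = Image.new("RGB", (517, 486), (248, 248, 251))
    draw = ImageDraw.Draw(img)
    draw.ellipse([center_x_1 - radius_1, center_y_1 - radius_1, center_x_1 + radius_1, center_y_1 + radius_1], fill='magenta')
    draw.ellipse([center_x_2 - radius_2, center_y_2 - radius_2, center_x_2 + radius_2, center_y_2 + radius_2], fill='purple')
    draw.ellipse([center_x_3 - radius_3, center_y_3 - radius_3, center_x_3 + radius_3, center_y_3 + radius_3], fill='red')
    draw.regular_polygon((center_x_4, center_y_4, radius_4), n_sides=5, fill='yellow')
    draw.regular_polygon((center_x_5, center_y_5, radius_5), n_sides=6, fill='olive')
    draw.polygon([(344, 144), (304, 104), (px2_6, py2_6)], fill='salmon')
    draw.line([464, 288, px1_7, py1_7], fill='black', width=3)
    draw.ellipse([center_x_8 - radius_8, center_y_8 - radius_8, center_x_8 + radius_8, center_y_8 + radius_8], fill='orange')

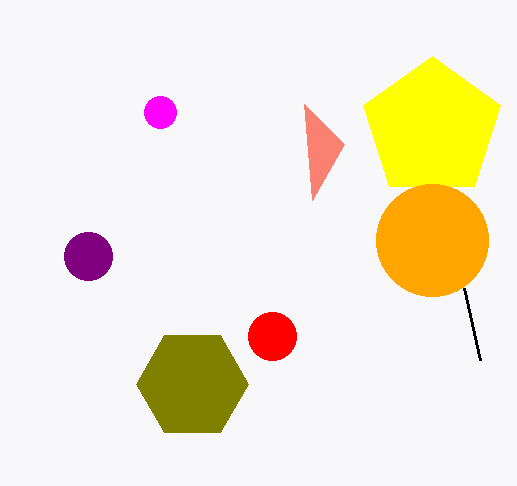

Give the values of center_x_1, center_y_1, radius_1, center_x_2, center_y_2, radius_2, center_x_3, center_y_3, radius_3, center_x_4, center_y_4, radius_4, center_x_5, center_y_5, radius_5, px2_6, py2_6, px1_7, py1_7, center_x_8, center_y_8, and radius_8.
center_x_1 = 160, center_y_1 = 112, radius_1 = 16, center_x_2 = 88, center_y_2 = 256, radius_2 = 24, center_x_3 = 272, center_y_3 = 336, radius_3 = 24, center_x_4 = 432, center_y_4 = 128, radius_4 = 72, center_x_5 = 192, center_y_5 = 384, radius_5 = 56, px2_6 = 312, py2_6 = 200, px1_7 = 480, py1_7 = 360, center_x_8 = 432, center_y_8 = 240, radius_8 = 56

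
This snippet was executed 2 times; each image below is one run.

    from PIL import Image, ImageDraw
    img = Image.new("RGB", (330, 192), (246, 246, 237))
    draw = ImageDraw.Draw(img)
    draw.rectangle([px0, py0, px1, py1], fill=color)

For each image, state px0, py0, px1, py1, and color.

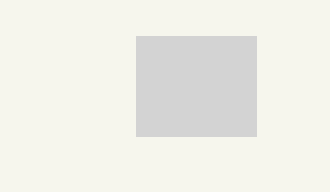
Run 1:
px0 = 136; py0 = 36; px1 = 256; py1 = 136; color = 'lightgray'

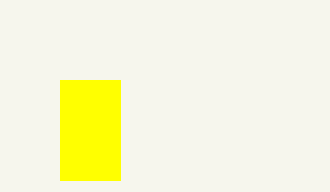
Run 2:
px0 = 60
py0 = 80
px1 = 120
py1 = 180
color = 'yellow'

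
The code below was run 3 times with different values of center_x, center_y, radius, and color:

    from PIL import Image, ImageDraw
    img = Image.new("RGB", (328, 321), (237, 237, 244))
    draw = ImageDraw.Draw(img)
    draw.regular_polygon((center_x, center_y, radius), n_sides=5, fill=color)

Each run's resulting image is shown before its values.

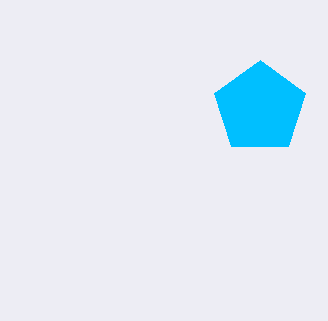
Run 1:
center_x = 260; center_y = 108; radius = 48; color = 'deepskyblue'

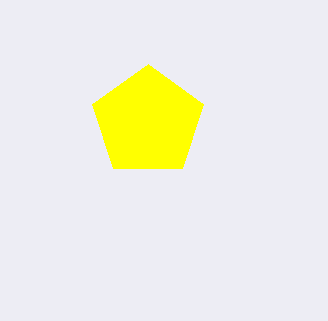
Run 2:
center_x = 148, center_y = 122, radius = 58, color = 'yellow'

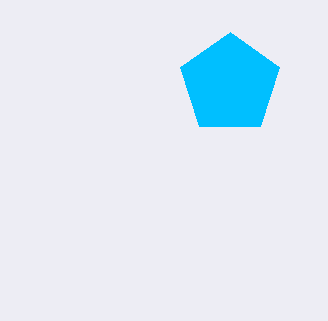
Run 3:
center_x = 230
center_y = 84
radius = 52
color = 'deepskyblue'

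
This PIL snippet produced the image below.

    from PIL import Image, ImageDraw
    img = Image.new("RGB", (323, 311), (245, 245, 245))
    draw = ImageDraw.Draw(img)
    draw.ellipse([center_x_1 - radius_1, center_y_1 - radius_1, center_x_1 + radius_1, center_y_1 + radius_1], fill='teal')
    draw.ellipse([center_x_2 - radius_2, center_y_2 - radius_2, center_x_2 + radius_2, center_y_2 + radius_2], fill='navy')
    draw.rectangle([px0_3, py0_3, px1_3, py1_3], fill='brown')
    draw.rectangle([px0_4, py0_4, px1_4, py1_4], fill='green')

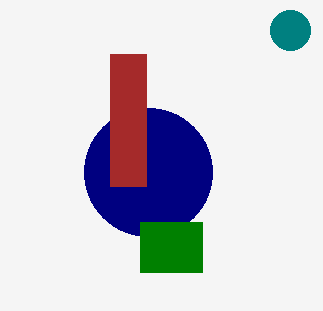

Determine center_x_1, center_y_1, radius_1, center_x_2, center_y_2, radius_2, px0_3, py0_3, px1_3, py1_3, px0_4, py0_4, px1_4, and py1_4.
center_x_1 = 290
center_y_1 = 30
radius_1 = 20
center_x_2 = 148
center_y_2 = 172
radius_2 = 64
px0_3 = 110
py0_3 = 54
px1_3 = 146
py1_3 = 186
px0_4 = 140
py0_4 = 222
px1_4 = 202
py1_4 = 272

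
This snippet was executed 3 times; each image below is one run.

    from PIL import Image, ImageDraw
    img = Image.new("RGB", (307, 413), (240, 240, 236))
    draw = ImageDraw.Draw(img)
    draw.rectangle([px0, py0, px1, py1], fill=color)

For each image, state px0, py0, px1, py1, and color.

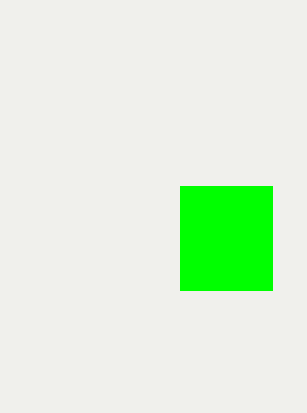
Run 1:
px0 = 180
py0 = 186
px1 = 272
py1 = 290
color = 'lime'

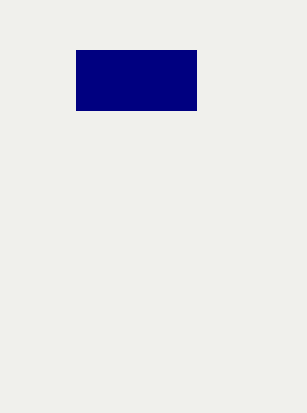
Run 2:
px0 = 76; py0 = 50; px1 = 196; py1 = 110; color = 'navy'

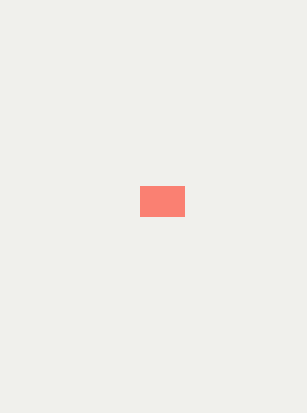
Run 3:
px0 = 140, py0 = 186, px1 = 184, py1 = 216, color = 'salmon'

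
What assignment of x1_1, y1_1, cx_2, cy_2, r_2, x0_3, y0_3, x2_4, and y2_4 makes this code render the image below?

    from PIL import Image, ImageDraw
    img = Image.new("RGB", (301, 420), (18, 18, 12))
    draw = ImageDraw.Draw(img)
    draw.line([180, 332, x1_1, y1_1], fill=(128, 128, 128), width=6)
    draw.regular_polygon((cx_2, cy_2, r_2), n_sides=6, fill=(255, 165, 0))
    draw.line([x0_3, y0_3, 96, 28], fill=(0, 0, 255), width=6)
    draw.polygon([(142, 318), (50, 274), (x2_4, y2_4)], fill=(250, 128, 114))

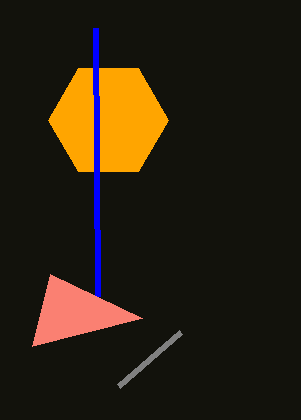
x1_1 = 118; y1_1 = 386; cx_2 = 108; cy_2 = 120; r_2 = 60; x0_3 = 98; y0_3 = 296; x2_4 = 32; y2_4 = 346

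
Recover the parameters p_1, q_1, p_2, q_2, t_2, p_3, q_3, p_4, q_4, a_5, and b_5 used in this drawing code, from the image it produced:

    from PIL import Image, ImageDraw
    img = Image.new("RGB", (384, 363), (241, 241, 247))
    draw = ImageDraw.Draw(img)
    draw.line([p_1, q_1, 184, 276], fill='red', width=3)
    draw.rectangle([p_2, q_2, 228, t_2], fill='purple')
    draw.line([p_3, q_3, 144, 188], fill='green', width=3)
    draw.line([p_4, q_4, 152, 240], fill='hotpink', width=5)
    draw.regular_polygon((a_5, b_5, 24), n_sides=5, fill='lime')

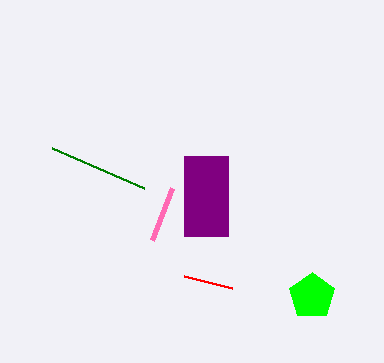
p_1 = 232
q_1 = 288
p_2 = 184
q_2 = 156
t_2 = 236
p_3 = 52
q_3 = 148
p_4 = 172
q_4 = 188
a_5 = 312
b_5 = 296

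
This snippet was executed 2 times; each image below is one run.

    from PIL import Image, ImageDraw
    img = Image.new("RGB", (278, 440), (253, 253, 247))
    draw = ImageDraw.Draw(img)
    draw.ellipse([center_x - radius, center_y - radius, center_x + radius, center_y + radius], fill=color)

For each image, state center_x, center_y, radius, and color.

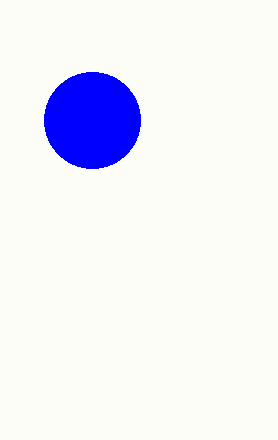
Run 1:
center_x = 92
center_y = 120
radius = 48
color = 'blue'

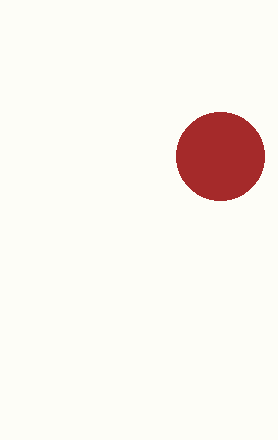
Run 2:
center_x = 220, center_y = 156, radius = 44, color = 'brown'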